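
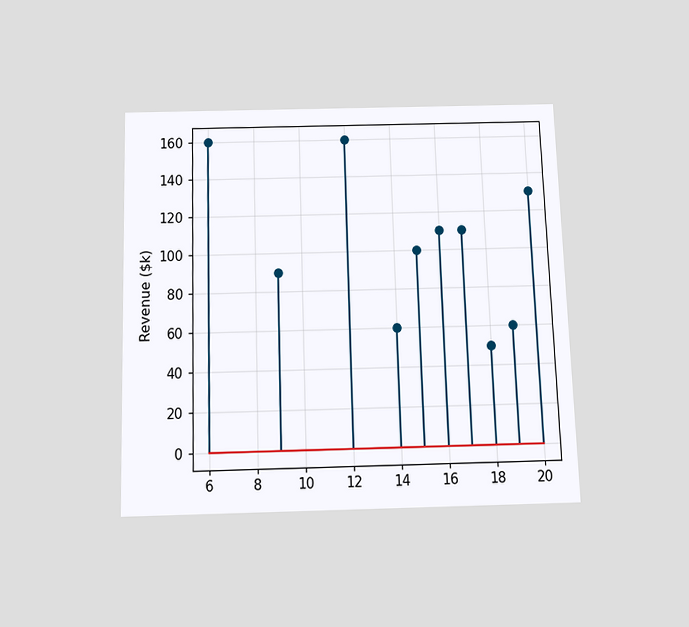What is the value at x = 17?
The chart is viewed slightly from below. The stem at x=17 reaches $110k.

$110k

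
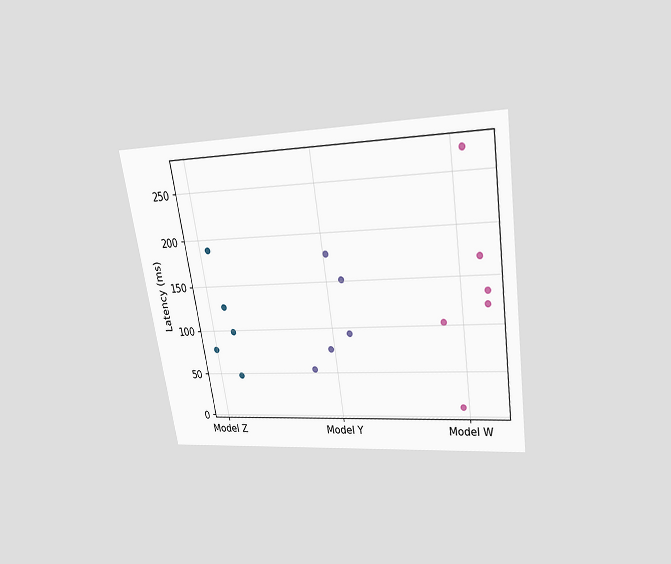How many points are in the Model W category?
The chart is tilted about 9° counter-clockwise and viewed slightly from above. Counting the markers in the Model W column gives 6.

6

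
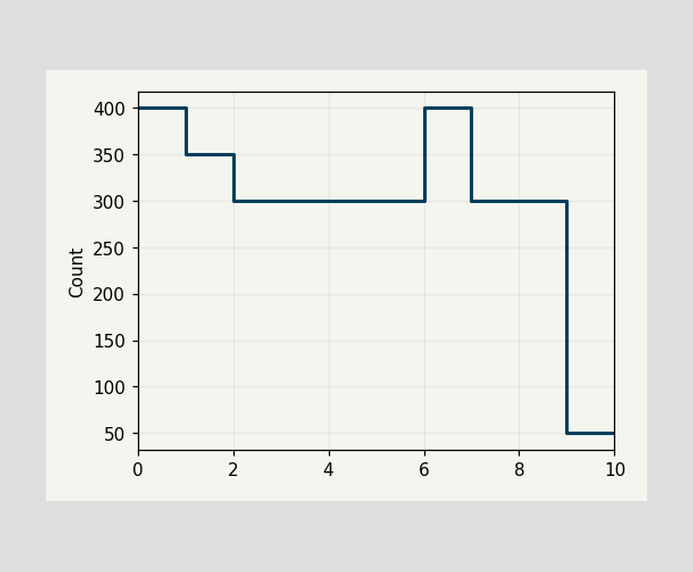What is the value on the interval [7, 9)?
On [7, 9) the step sits at 300.

300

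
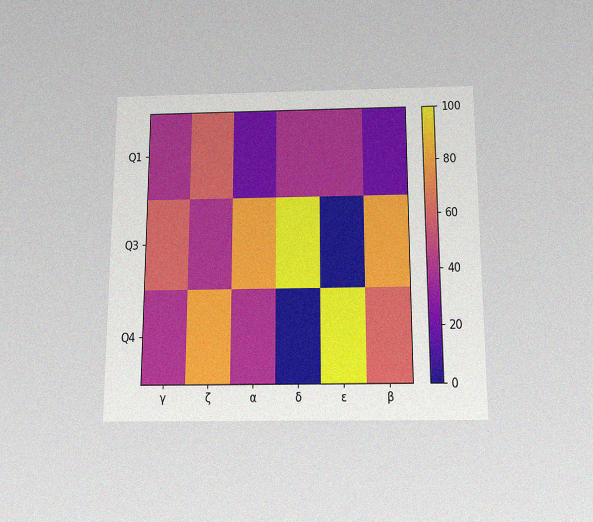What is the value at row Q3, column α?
80

The chart is viewed slightly from below, with some photo noise. Matching cell (Q3, α) against the colorbar gives 80.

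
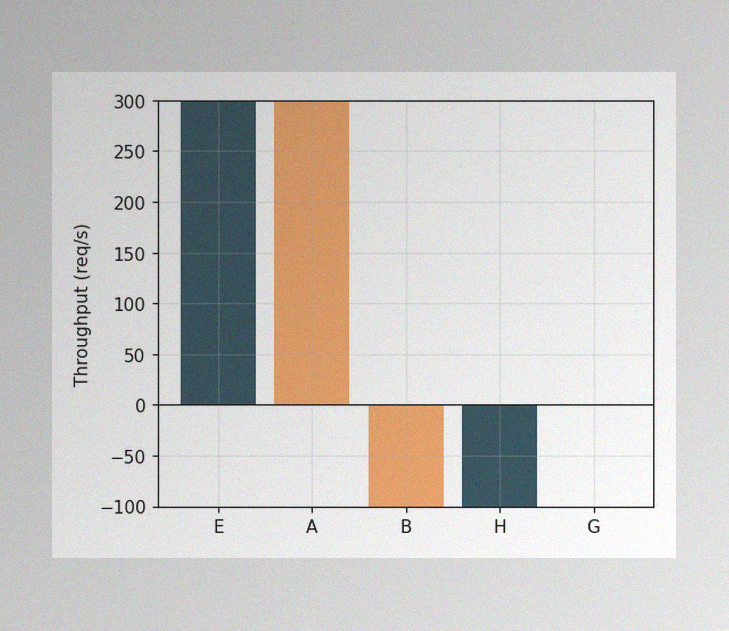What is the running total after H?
0req/s

The image has some photo noise and uneven lighting. After H the running total reaches 0req/s.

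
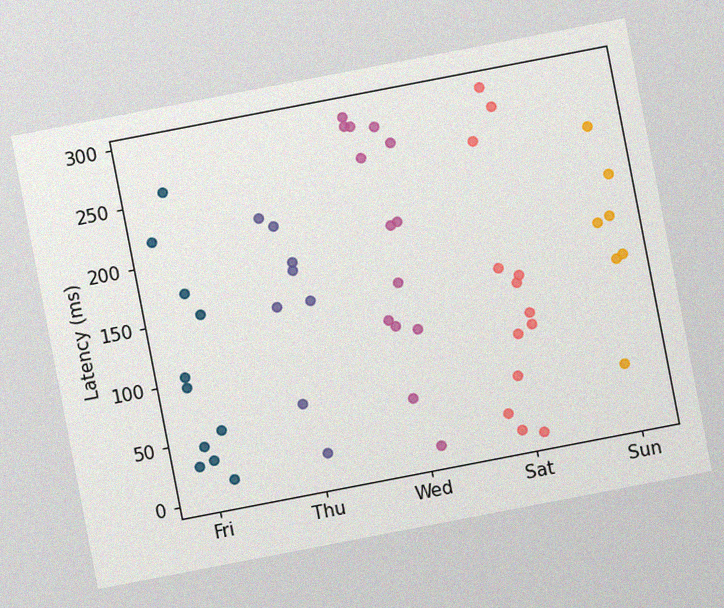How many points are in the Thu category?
8

The chart is tilted about 11° counter-clockwise, with some photo noise. Counting the markers in the Thu column gives 8.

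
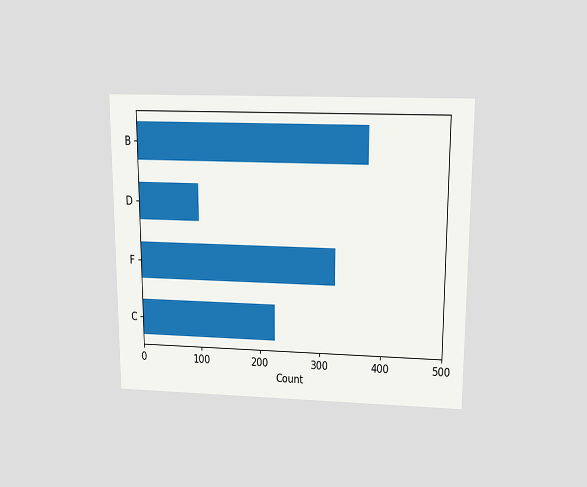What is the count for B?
The chart is viewed slightly from above. Reading along the chart's x-axis, the B bar reaches 375.

375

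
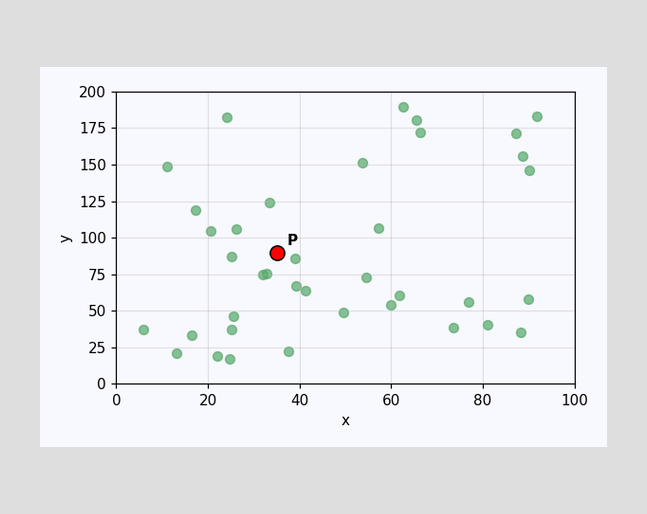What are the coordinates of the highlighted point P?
Following the gridlines from P to each axis, P sits at (35, 90).

(35, 90)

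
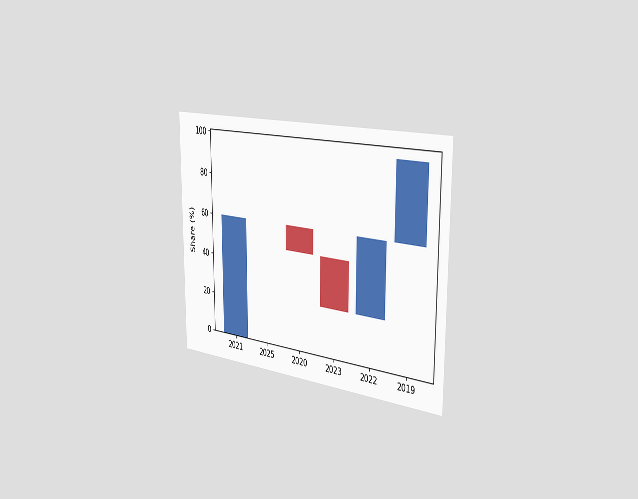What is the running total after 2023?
The chart is viewed slightly from the right. After 2023 the running total reaches 24%.

24%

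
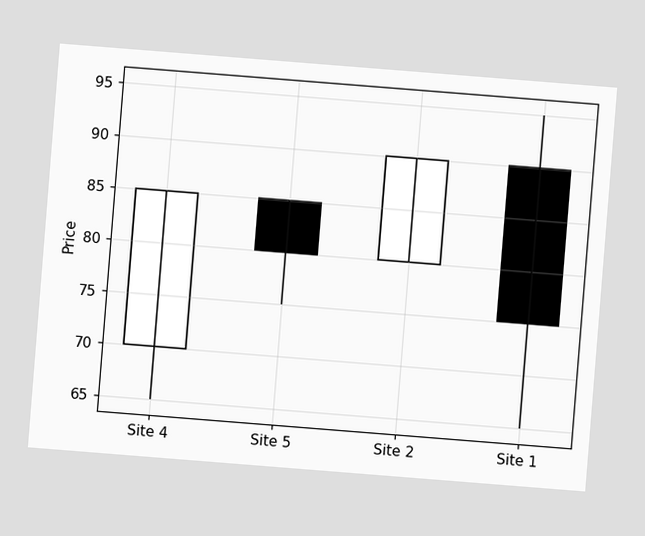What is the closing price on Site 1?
The chart is tilted about 5° clockwise. The Site 1 candle closes at 75.

75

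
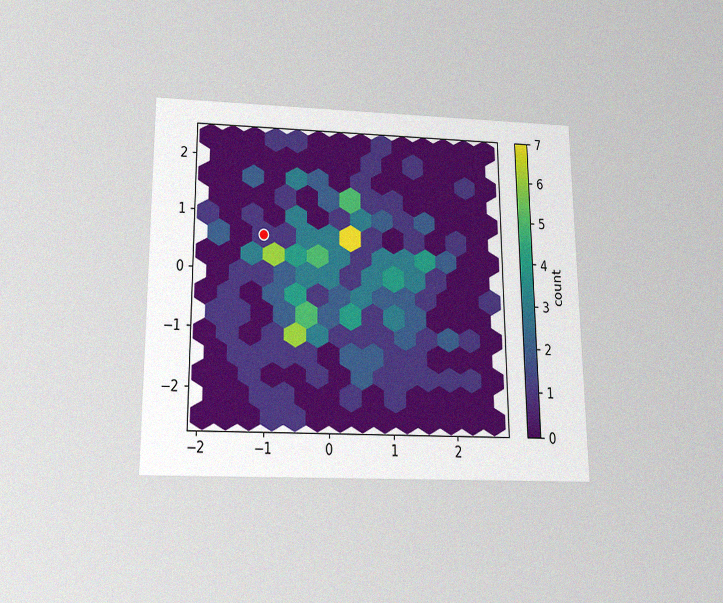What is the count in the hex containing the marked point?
1

The chart is viewed slightly from below, with some photo noise. The marked hex reads 1 on the colorbar.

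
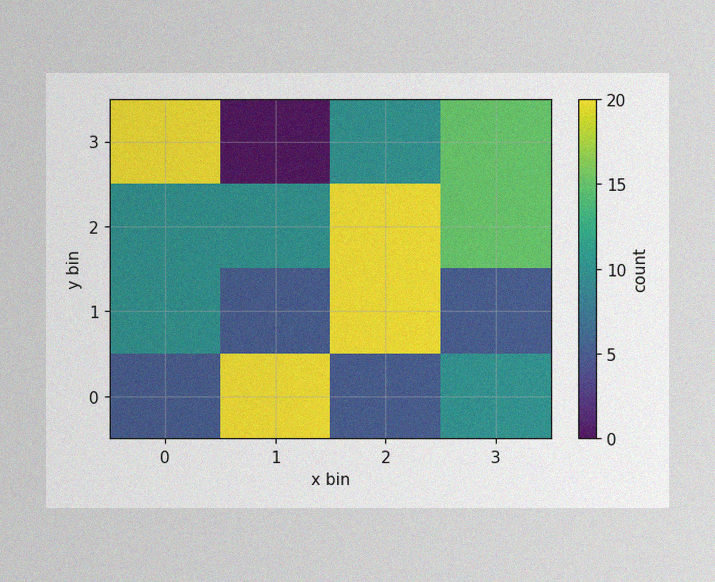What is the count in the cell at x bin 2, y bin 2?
20

The image has some photo noise and uneven lighting. Matching the cell (2, 2) against the colorbar gives 20.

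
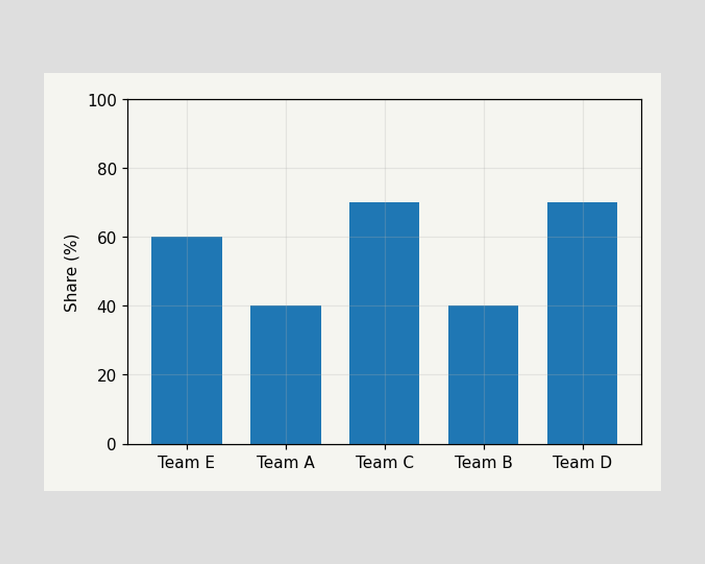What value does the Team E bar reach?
Reading along the chart's y-axis, the Team E bar reaches 60%.

60%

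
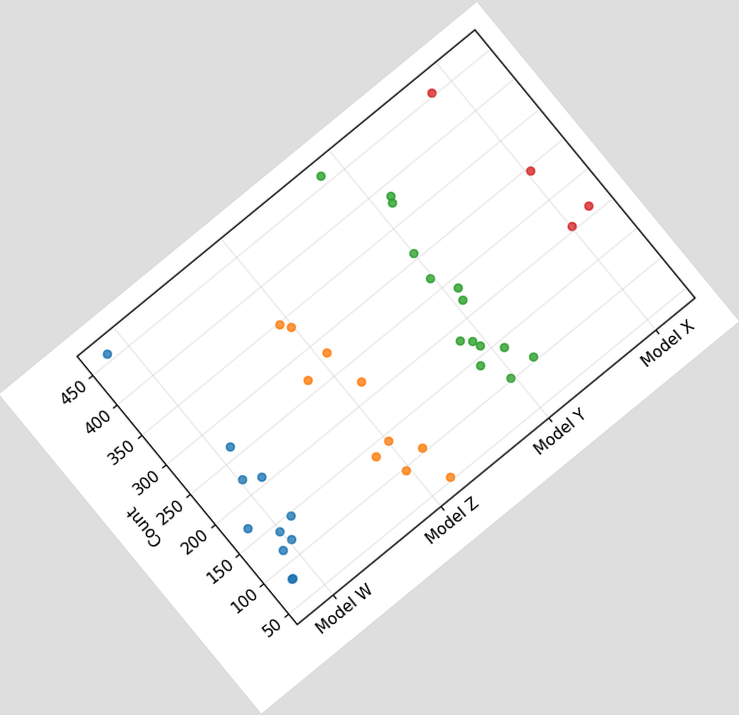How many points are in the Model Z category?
The chart is tilted about 39° counter-clockwise. Counting the markers in the Model Z column gives 10.

10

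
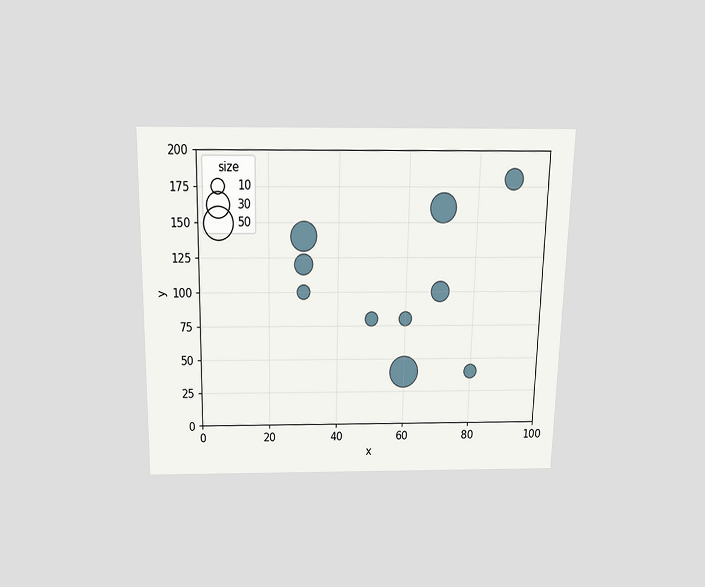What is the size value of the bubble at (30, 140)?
The chart is viewed slightly from above. Matching the bubble at (30, 140) against the size legend gives 40.

40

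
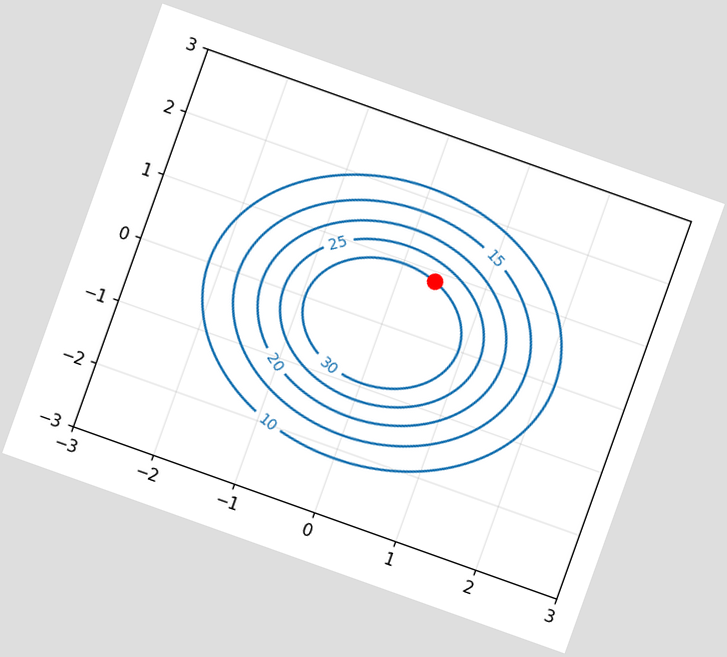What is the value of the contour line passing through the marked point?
30

The chart is tilted about 20° clockwise. The marked point sits on the contour labelled 30.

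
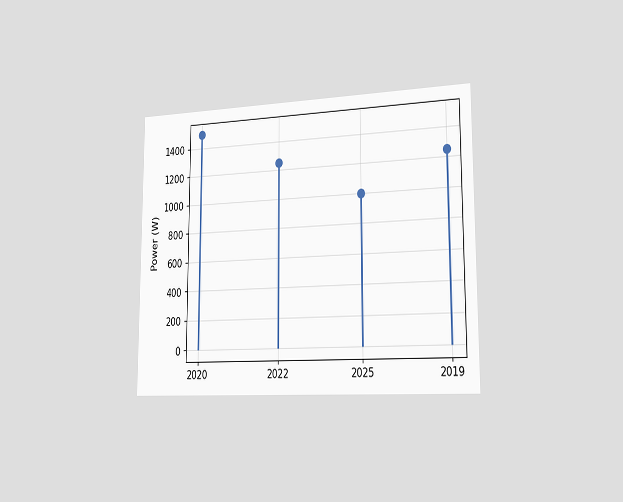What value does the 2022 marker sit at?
1250W

The chart is viewed slightly from the right. The 2022 marker sits at 1250W.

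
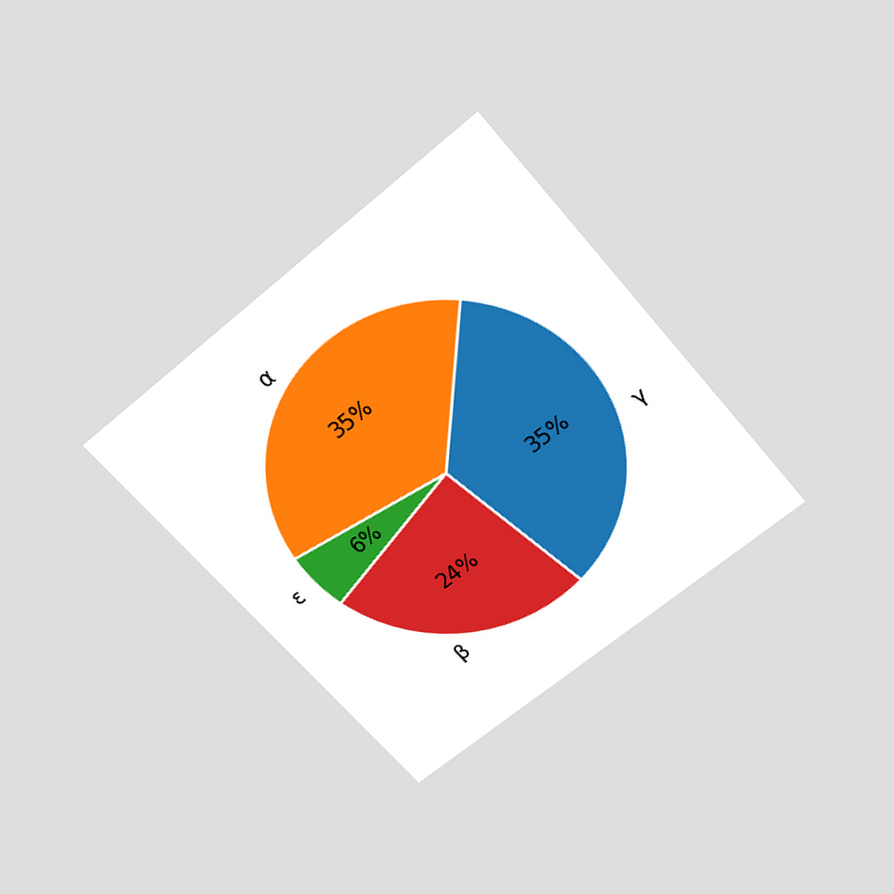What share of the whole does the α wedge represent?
35%

The chart is tilted about 40° counter-clockwise and viewed slightly from above. The α slice takes up 35% of the pie.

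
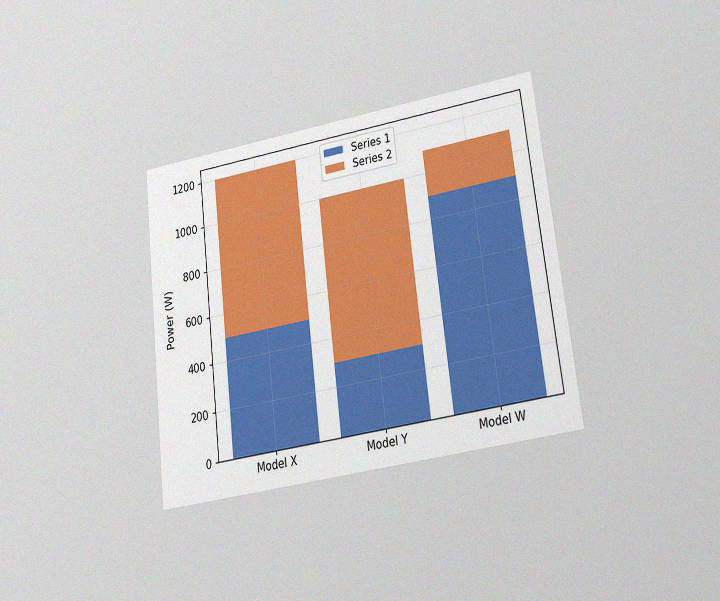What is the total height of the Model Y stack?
The chart is tilted about 7° counter-clockwise and viewed at a slight angle, with some photo noise. The Model Y stack's top reaches 1000W on the y-axis.

1000W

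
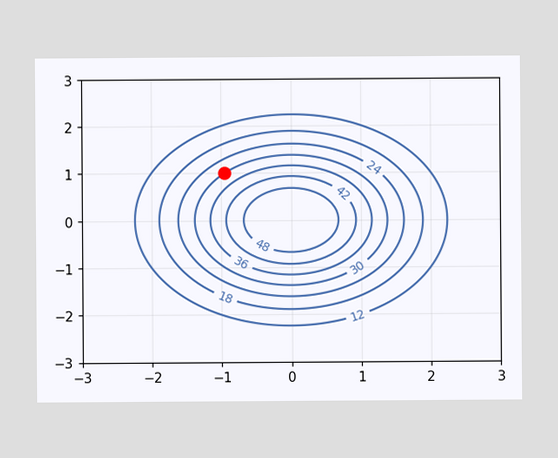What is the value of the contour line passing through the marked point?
30

The marked point sits on the contour labelled 30.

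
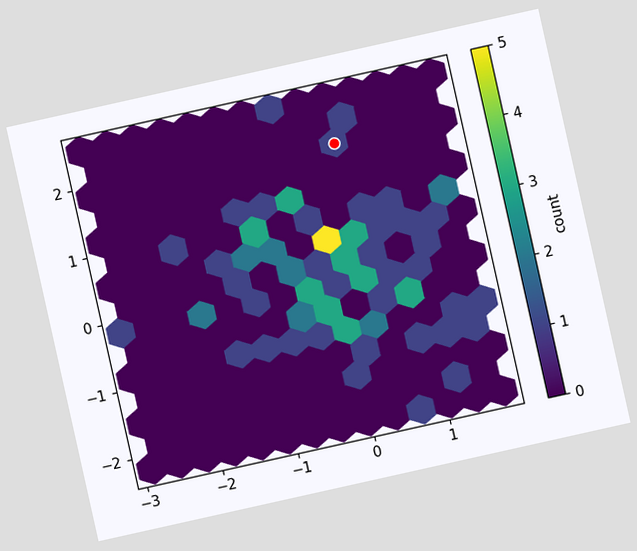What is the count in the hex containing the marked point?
The chart is tilted about 13° counter-clockwise. The marked hex reads 1 on the colorbar.

1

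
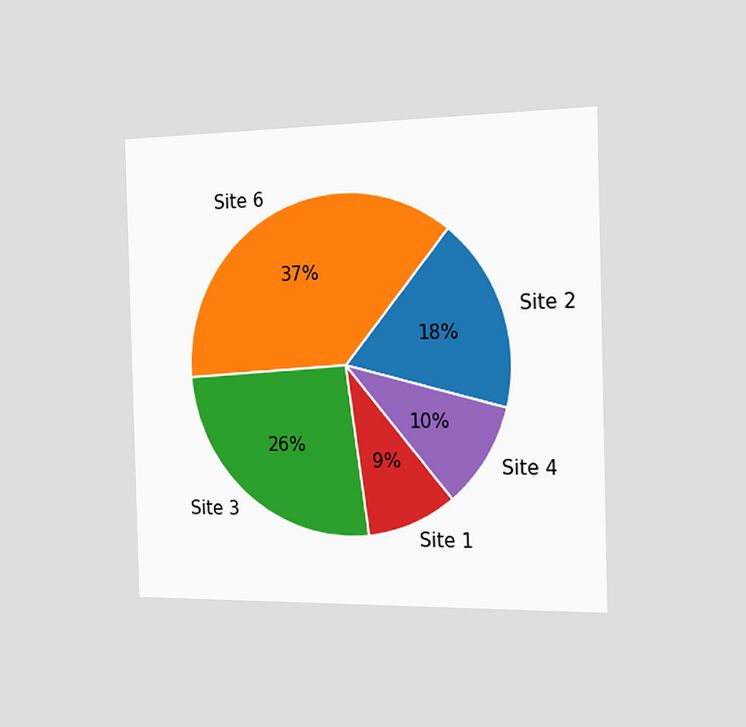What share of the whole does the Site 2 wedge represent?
18%

The chart is viewed slightly from the right. The Site 2 slice takes up 18% of the pie.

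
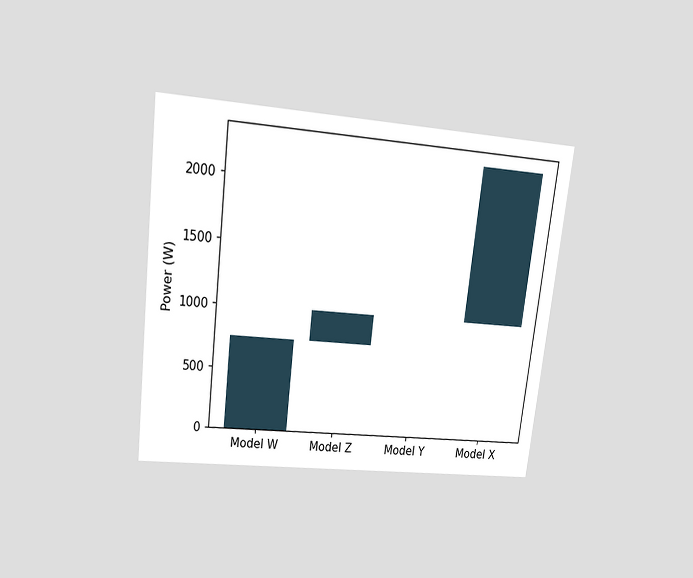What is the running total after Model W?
The chart is tilted about 7° clockwise and viewed slightly from above. After Model W the running total reaches 750W.

750W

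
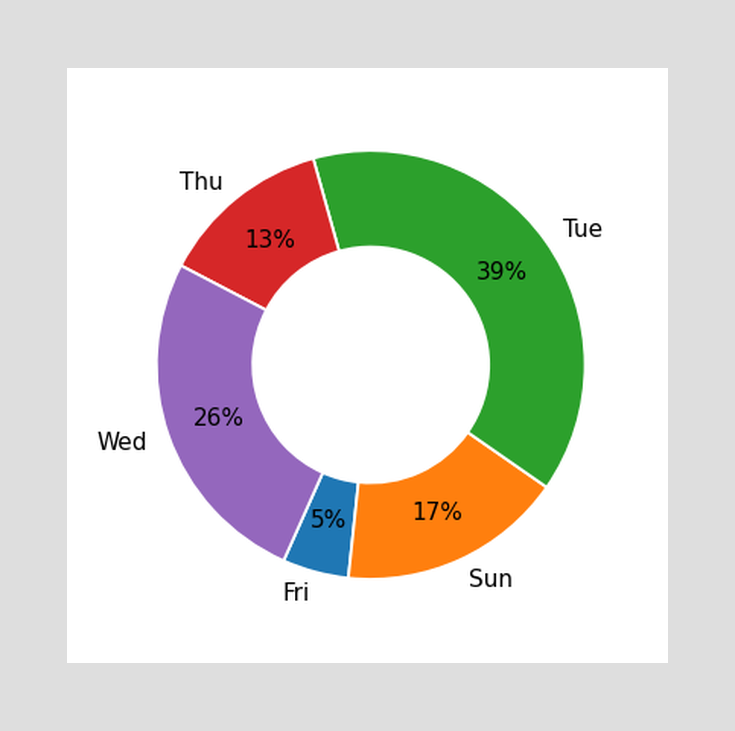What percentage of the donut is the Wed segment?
26%

The Wed segment takes up 26% of the ring.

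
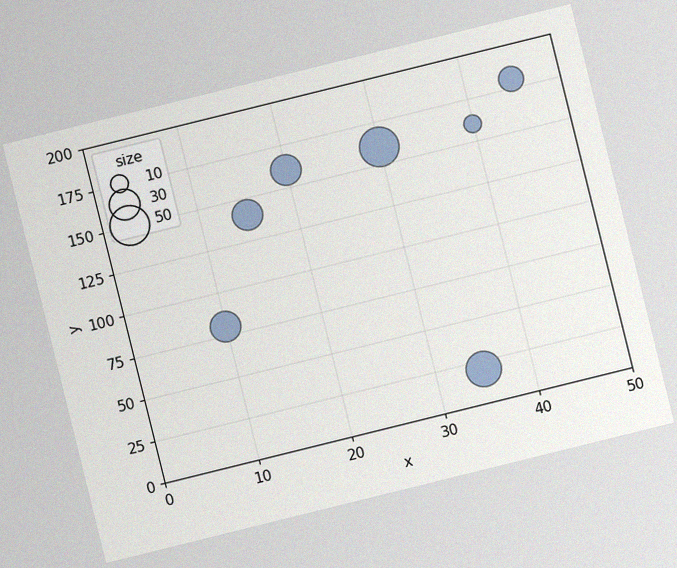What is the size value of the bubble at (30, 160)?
The chart is tilted about 14° counter-clockwise, with some photo noise. Matching the bubble at (30, 160) against the size legend gives 50.

50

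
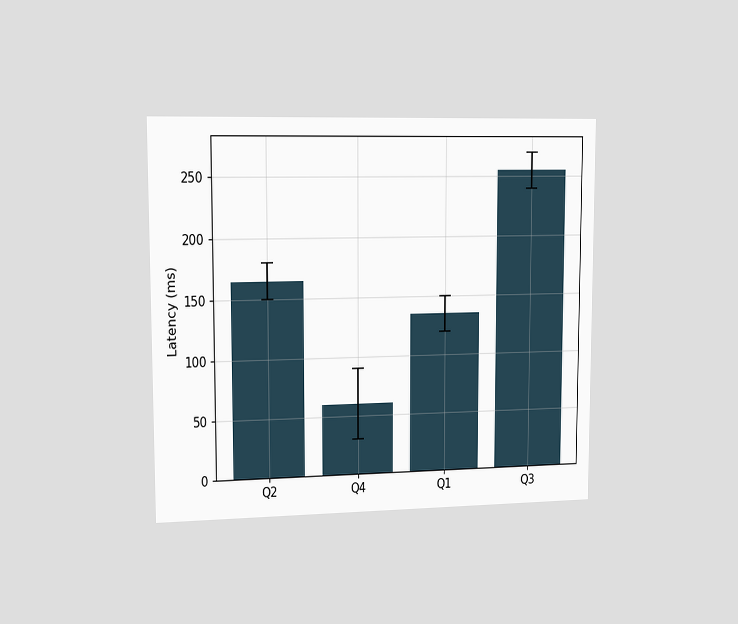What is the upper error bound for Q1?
The chart is viewed slightly from the left. The Q1 bar's upper whisker reaches 150ms.

150ms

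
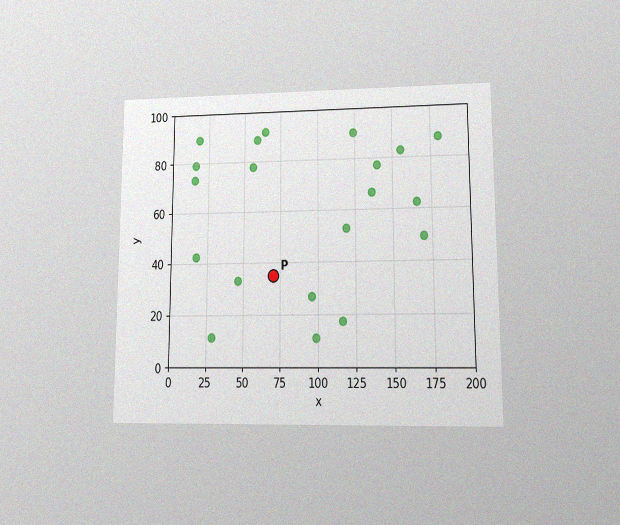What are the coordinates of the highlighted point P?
The chart is viewed at a slight angle, with some photo noise. Following the gridlines from P to each axis, P sits at (70, 35).

(70, 35)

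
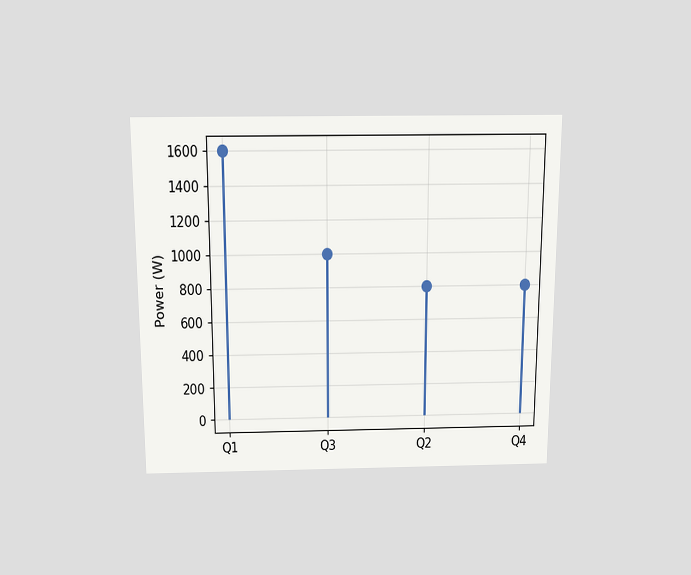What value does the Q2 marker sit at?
The chart is viewed slightly from above. The Q2 marker sits at 800W.

800W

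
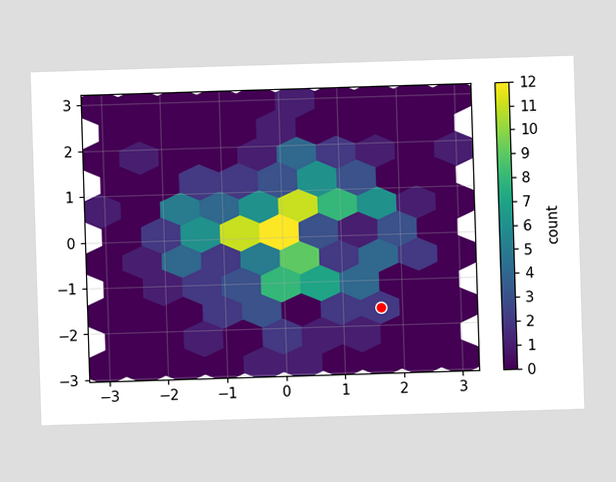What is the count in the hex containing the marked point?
The marked hex reads 2 on the colorbar.

2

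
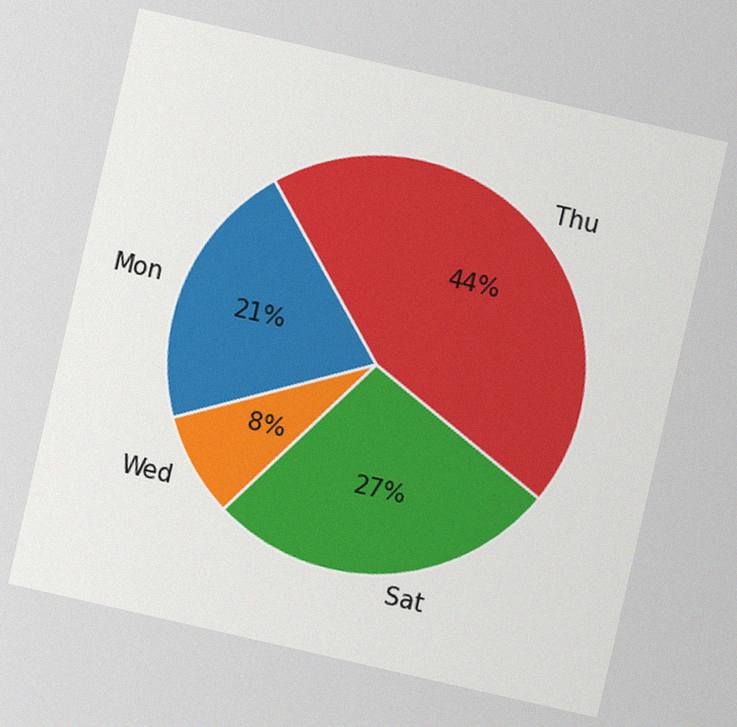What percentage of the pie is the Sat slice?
27%

The chart is tilted about 13° clockwise, with some photo noise. The Sat slice takes up 27% of the pie.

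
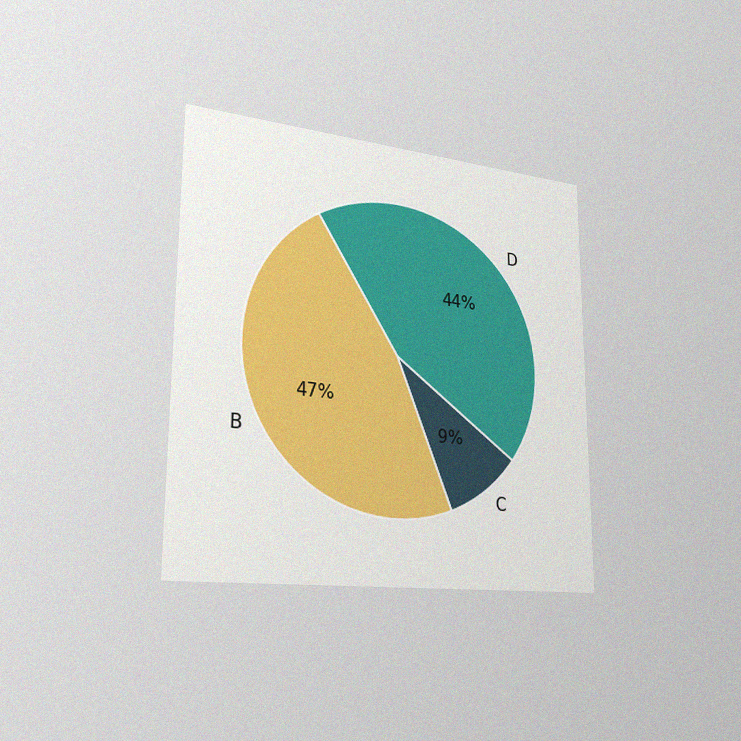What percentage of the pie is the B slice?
The chart is viewed slightly from the left, with some photo noise. The B slice takes up 47% of the pie.

47%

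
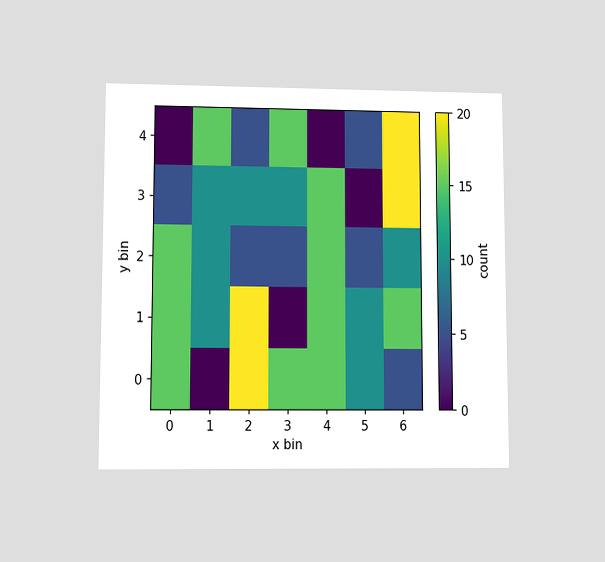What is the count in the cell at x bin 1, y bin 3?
The chart is viewed at a slight angle. Matching the cell (1, 3) against the colorbar gives 10.

10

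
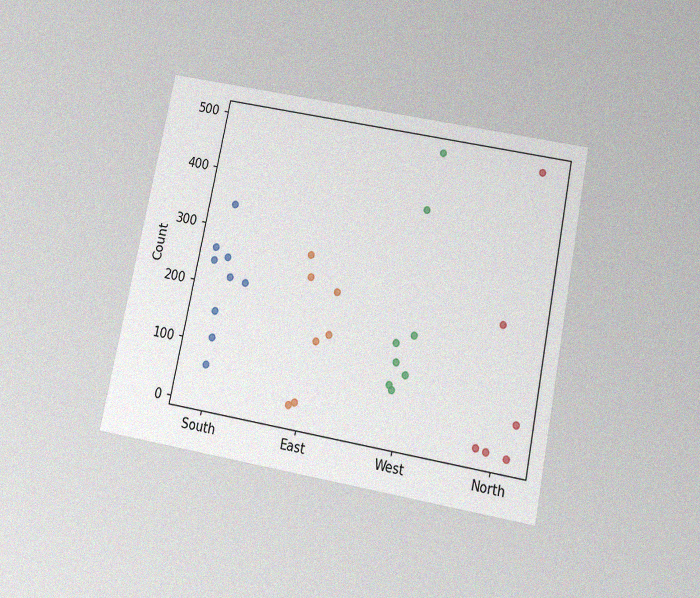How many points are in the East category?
The chart is tilted about 11° clockwise and viewed slightly from below, with some photo noise. Counting the markers in the East column gives 7.

7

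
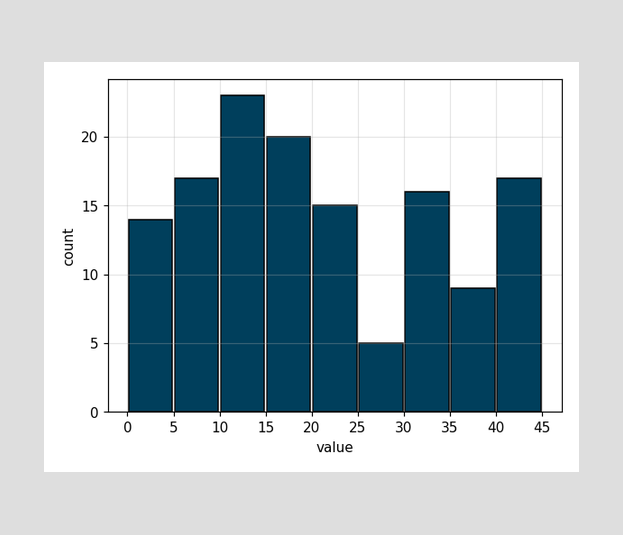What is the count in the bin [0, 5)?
The [0, 5) bin has height 14.

14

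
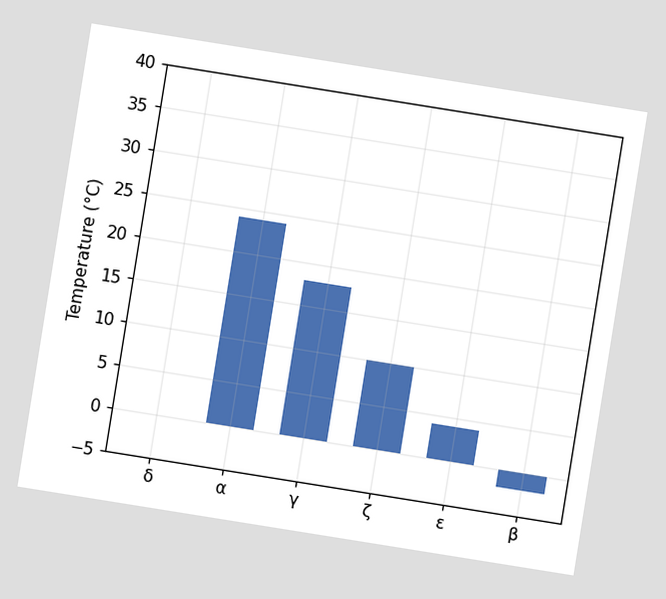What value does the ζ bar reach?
The chart is tilted about 9° clockwise. Reading along the chart's y-axis, the ζ bar reaches 10°C.

10°C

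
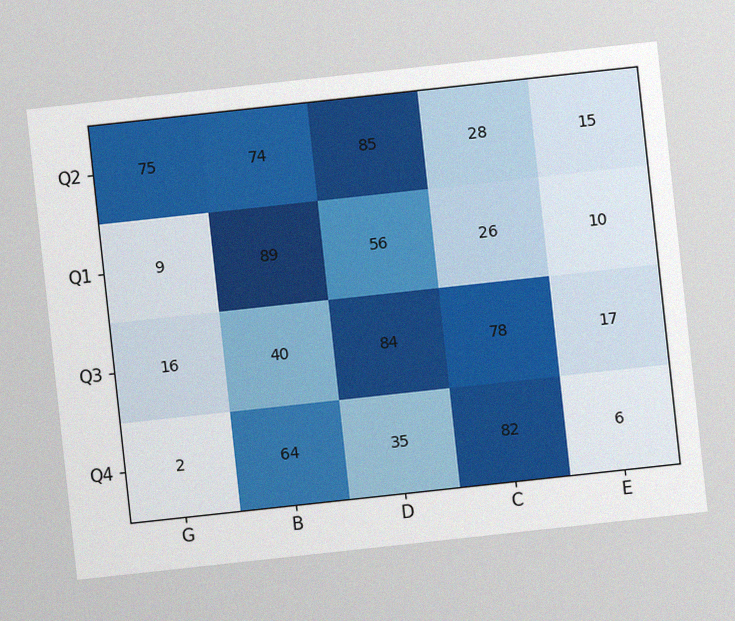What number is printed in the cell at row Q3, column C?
78

The chart is tilted about 6° counter-clockwise, with some photo noise. The (Q3, C) cell reads 78.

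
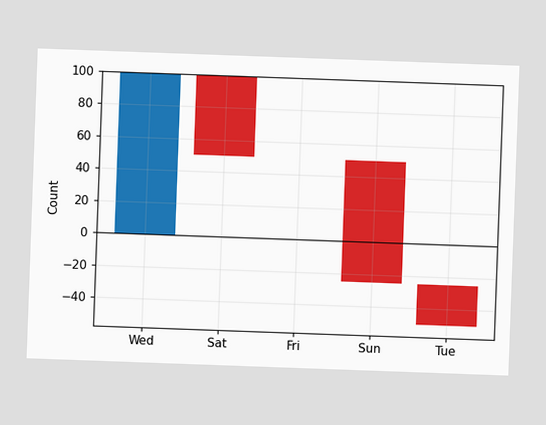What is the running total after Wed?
The chart is tilted about 2° clockwise. After Wed the running total reaches 100.

100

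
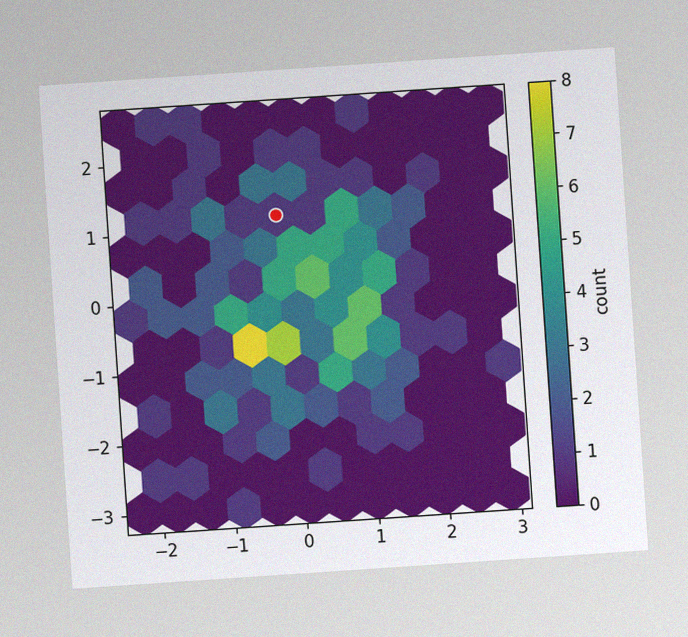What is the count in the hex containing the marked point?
The chart is tilted about 4° counter-clockwise, with some photo noise. The marked hex reads 1 on the colorbar.

1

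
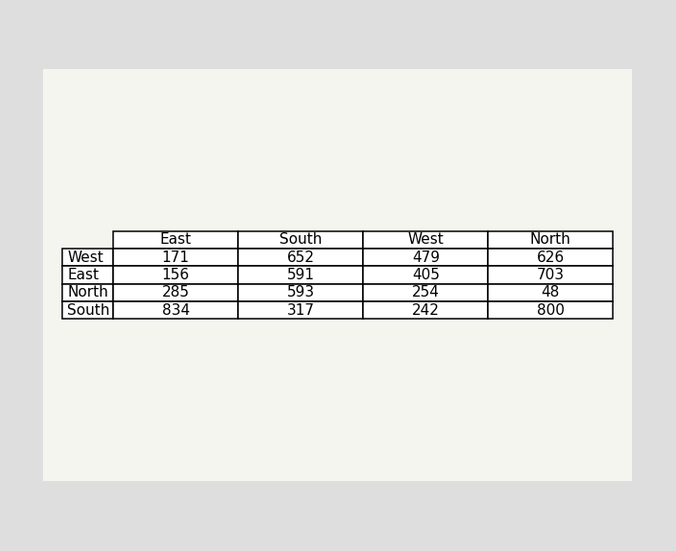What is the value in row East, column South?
The (East, South) cell reads 591.

591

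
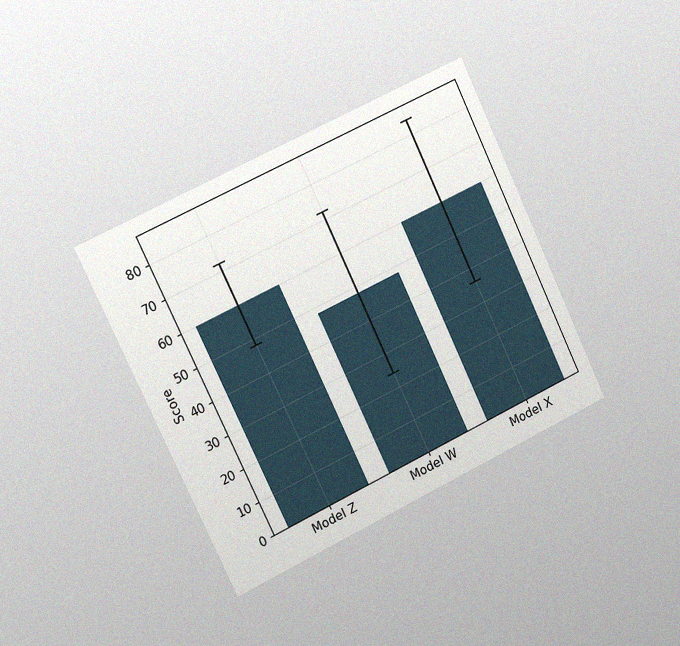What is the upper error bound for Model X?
84

The chart is tilted about 25° counter-clockwise and viewed slightly from the left, with some photo noise. The Model X bar's upper whisker reaches 84.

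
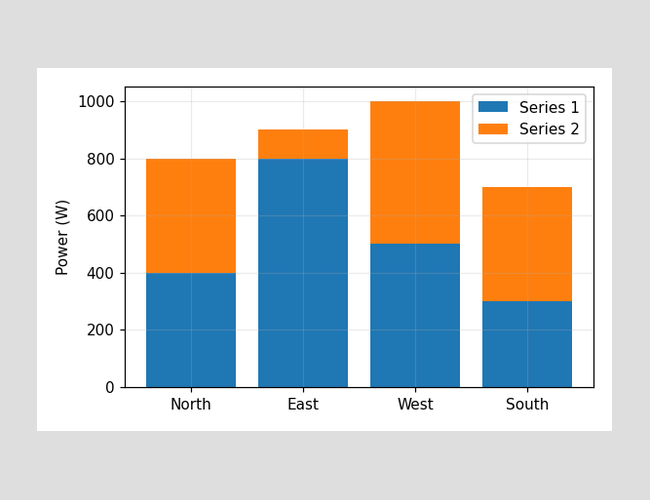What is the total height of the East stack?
The East stack's top reaches 900W on the y-axis.

900W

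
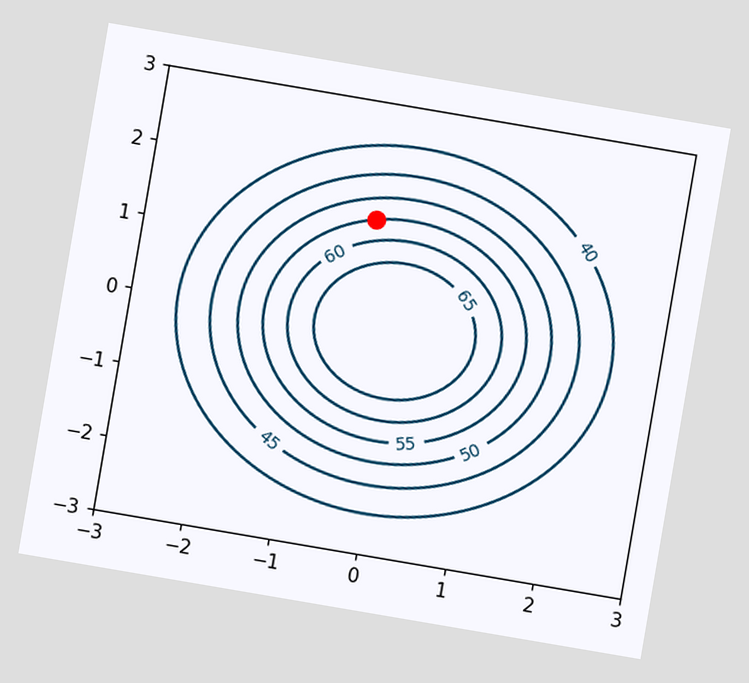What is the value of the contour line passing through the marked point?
55

The chart is tilted about 10° clockwise. The marked point sits on the contour labelled 55.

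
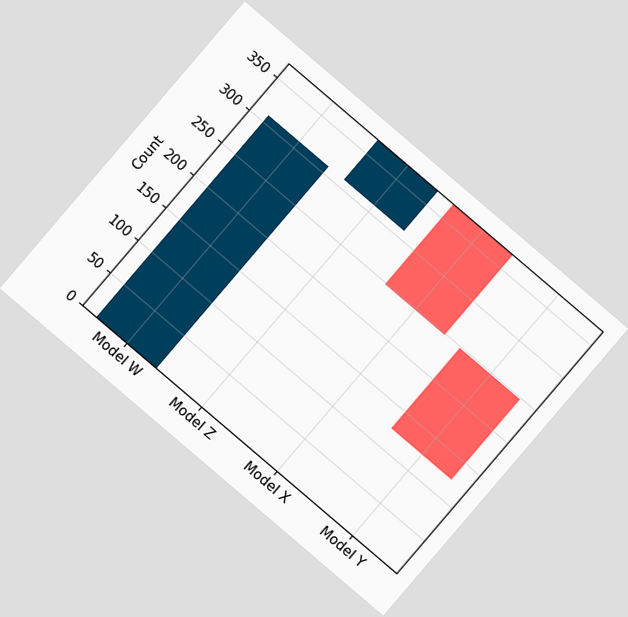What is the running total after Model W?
The chart is tilted about 40° clockwise. After Model W the running total reaches 310.

310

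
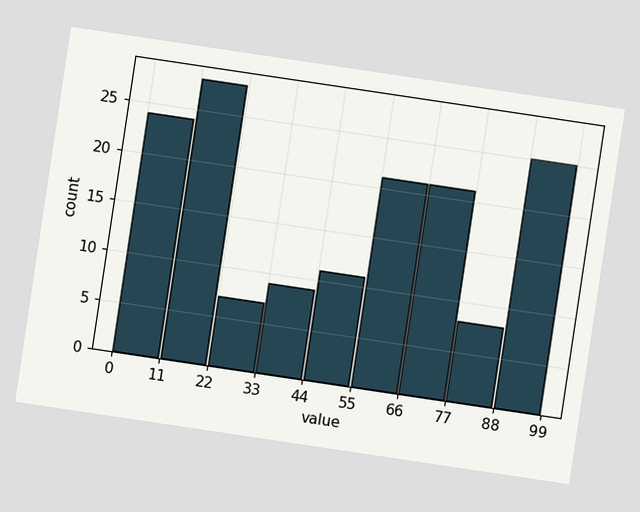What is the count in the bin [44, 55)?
11

The chart is tilted about 8° clockwise. The [44, 55) bin has height 11.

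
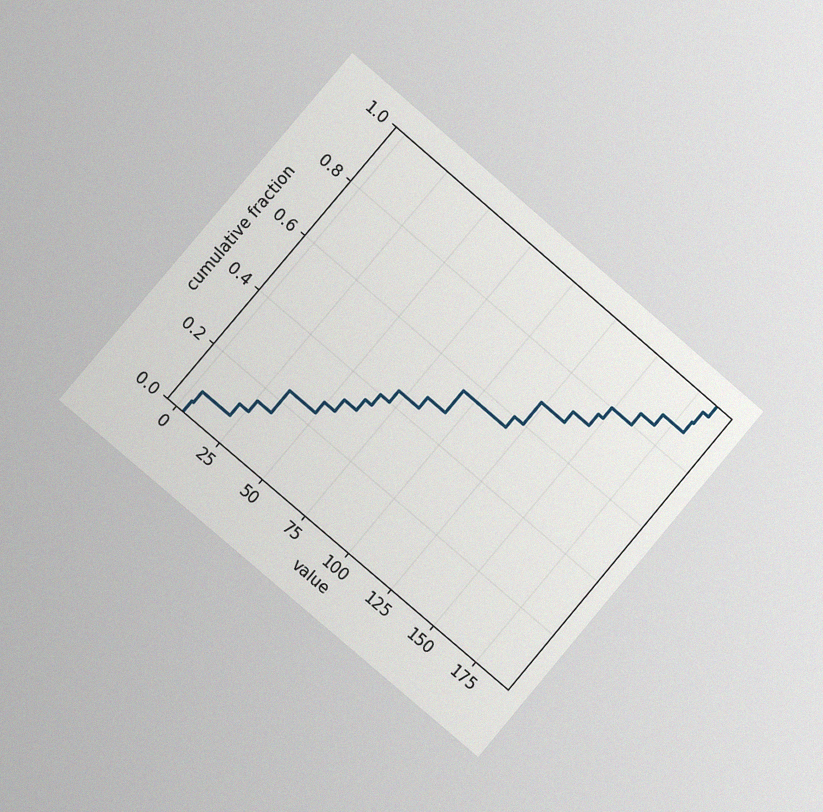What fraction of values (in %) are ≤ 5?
The chart is tilted about 40° clockwise and viewed slightly from the left, with some photo noise. At x=5 the ECDF step is at 8%.

8%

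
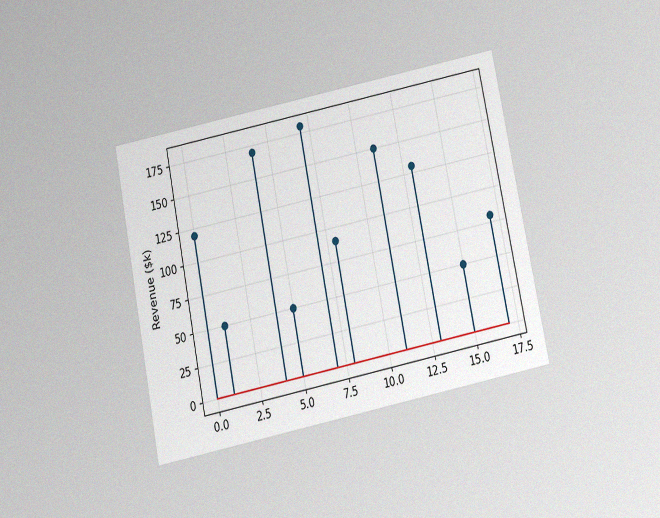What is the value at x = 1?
$50k

The chart is tilted about 11° counter-clockwise and viewed slightly from below, with some photo noise. The stem at x=1 reaches $50k.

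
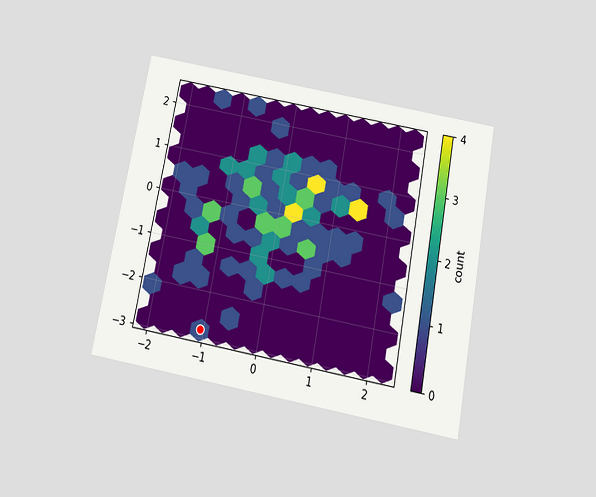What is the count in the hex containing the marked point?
1

The chart is tilted about 11° clockwise and viewed slightly from below. The marked hex reads 1 on the colorbar.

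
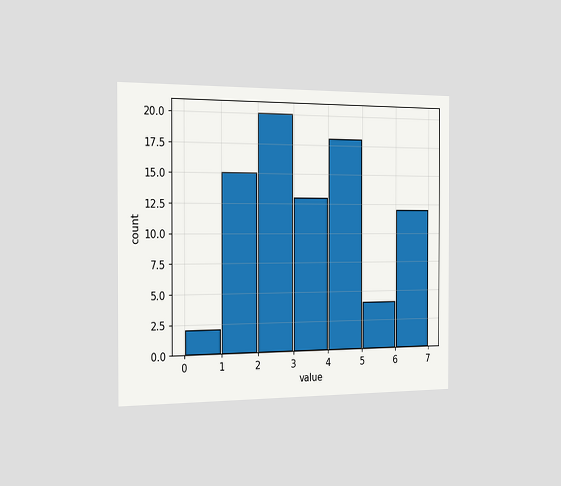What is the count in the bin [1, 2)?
The chart is viewed slightly from the left. The [1, 2) bin has height 15.

15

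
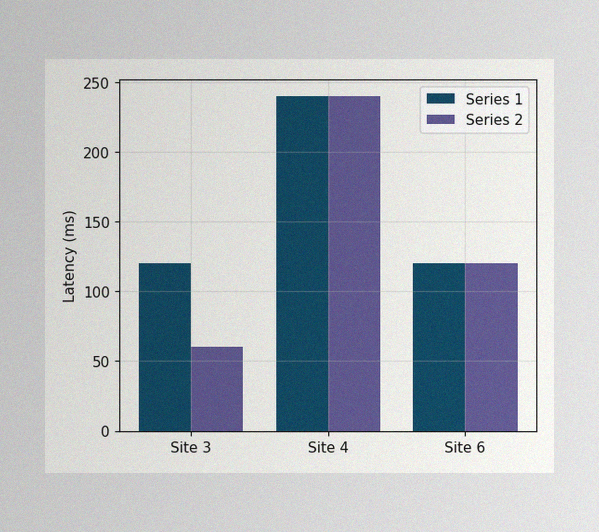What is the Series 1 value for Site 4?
The image has some photo noise and uneven lighting. The Series 1 bar at Site 4 reaches 240ms on the y-axis.

240ms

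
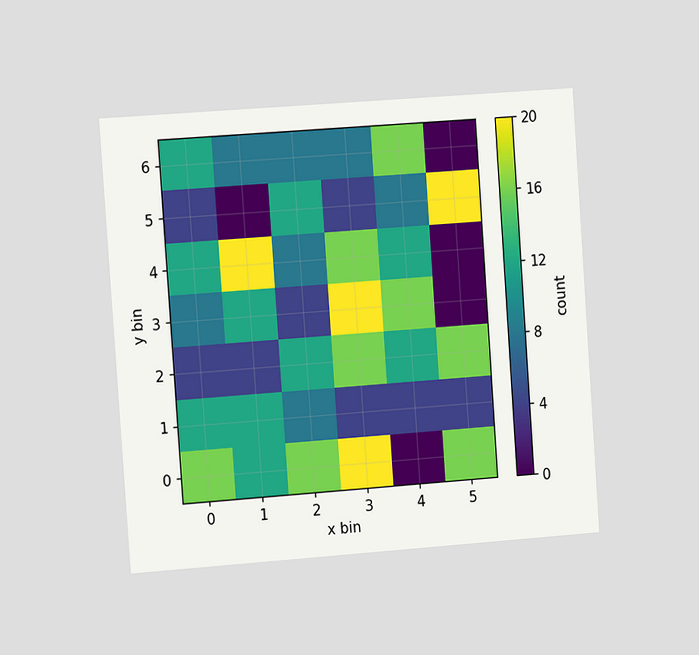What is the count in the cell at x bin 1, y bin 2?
4

The chart is tilted about 4° counter-clockwise and viewed slightly from the left. Matching the cell (1, 2) against the colorbar gives 4.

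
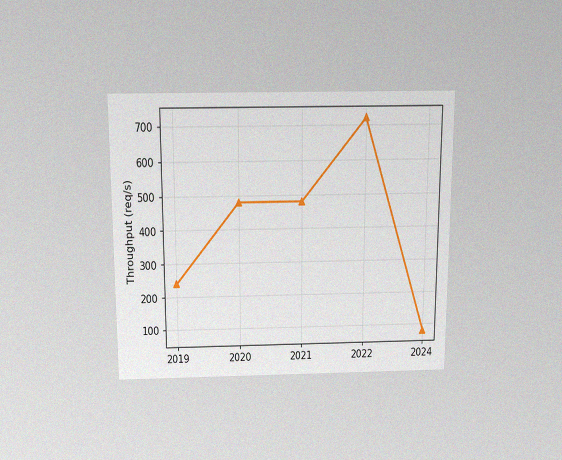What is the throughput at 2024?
80req/s

The chart is viewed slightly from above, with some photo noise. At 2024, the line is at 80req/s.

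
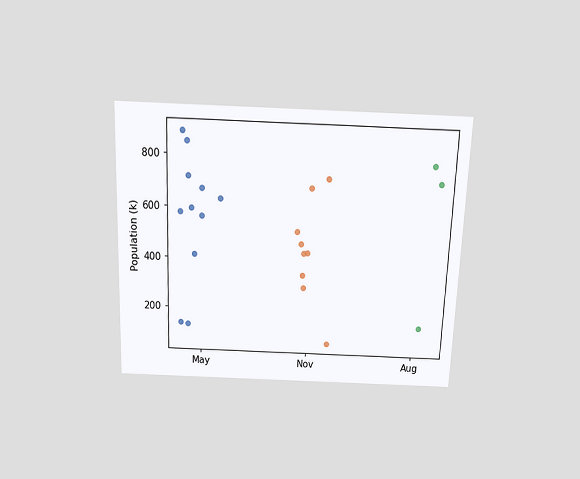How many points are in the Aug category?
3

The chart is tilted about 2° clockwise and viewed slightly from above. Counting the markers in the Aug column gives 3.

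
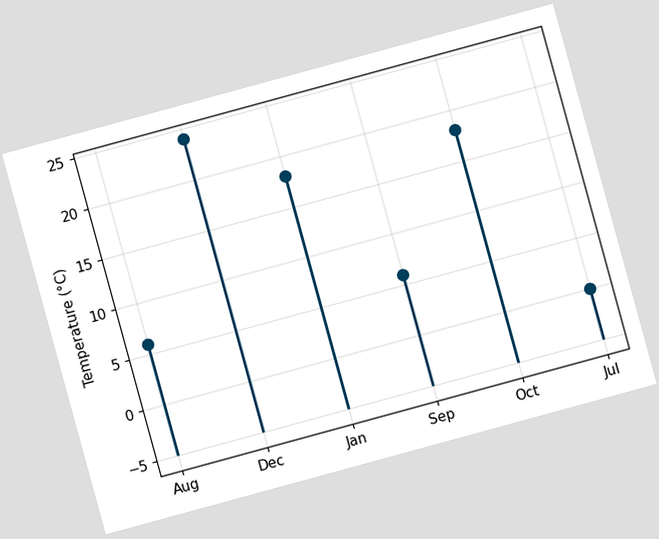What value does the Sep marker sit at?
The chart is tilted about 15° counter-clockwise. The Sep marker sits at 6°C.

6°C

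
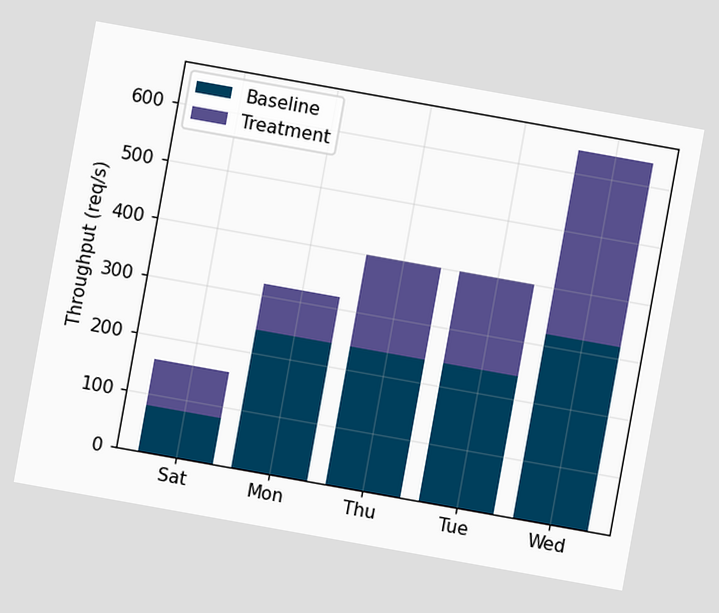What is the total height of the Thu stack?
400req/s

The chart is tilted about 10° clockwise. The Thu stack's top reaches 400req/s on the y-axis.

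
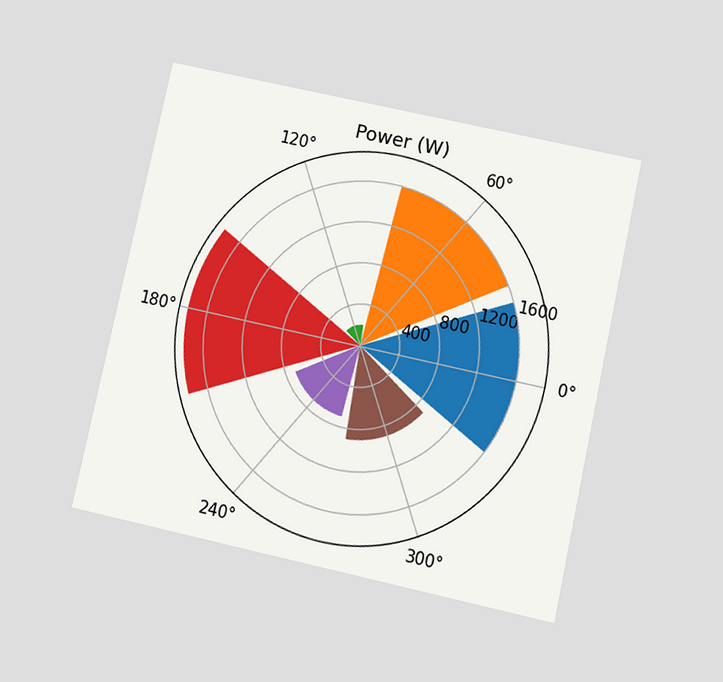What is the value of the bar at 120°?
200W

The chart is tilted about 12° clockwise and viewed slightly from below. The bar at 120° reaches 200W on the radial axis.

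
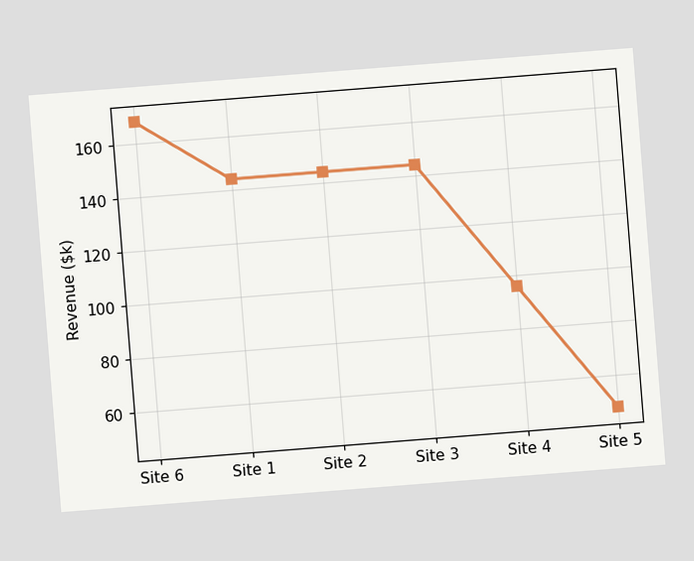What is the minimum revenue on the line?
The chart is tilted about 5° counter-clockwise. The lowest point is at Site 5, and reading across to the y-axis gives $48k.

$48k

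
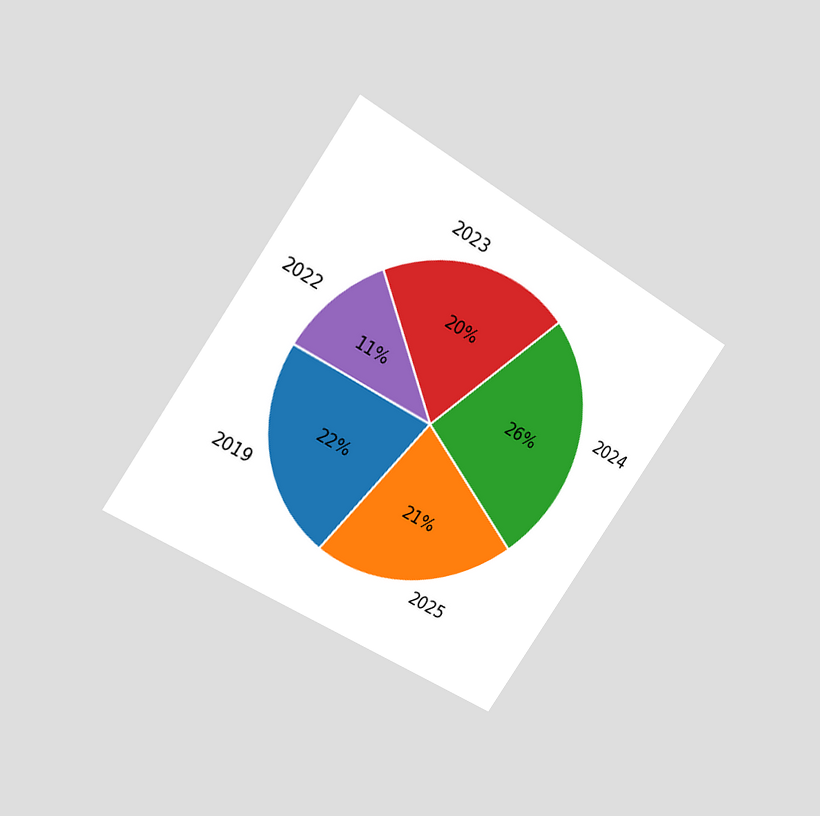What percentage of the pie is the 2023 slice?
20%

The chart is tilted about 34° clockwise and viewed at a slight angle. The 2023 slice takes up 20% of the pie.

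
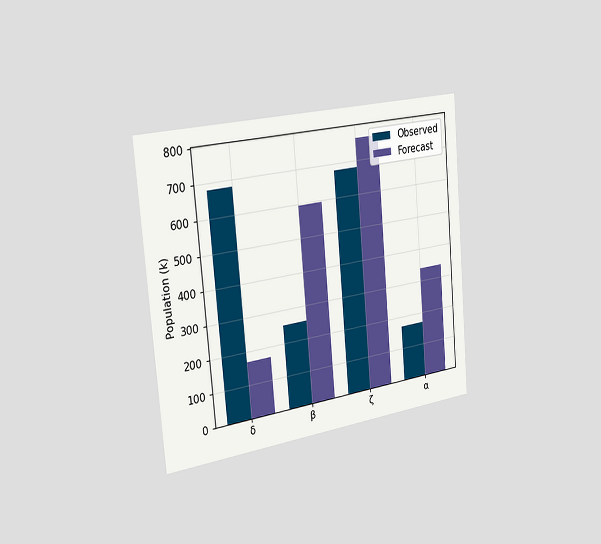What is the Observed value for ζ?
The chart is tilted about 5° counter-clockwise and viewed slightly from the left. The Observed bar at ζ reaches 680k on the y-axis.

680k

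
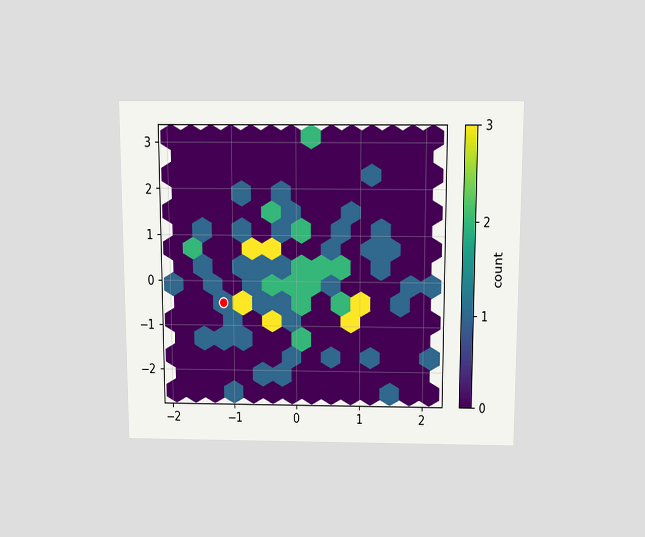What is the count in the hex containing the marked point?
1

The chart is viewed slightly from above. The marked hex reads 1 on the colorbar.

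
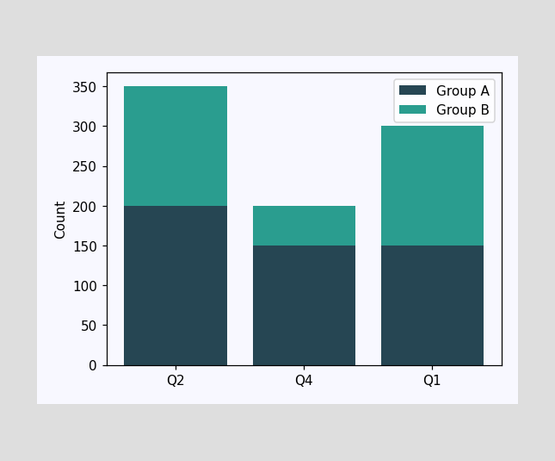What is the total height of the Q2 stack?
The Q2 stack's top reaches 350 on the y-axis.

350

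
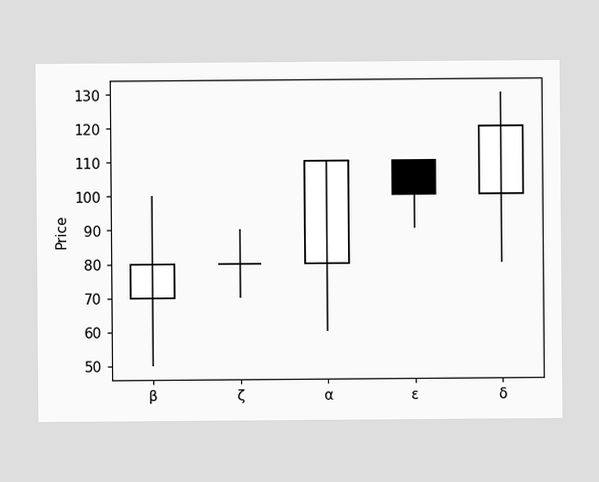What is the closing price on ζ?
80

The ζ candle closes at 80.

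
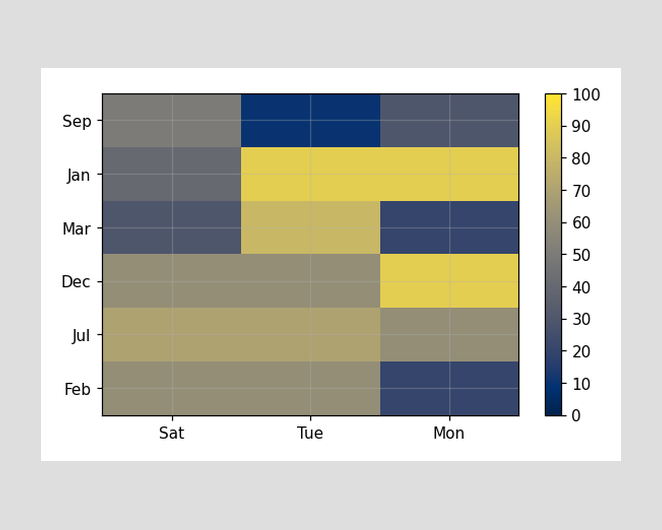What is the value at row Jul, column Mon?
60

Matching cell (Jul, Mon) against the colorbar gives 60.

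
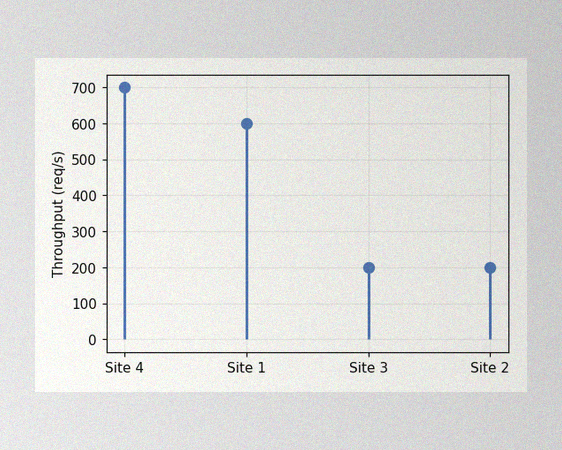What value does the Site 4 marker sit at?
The image has some photo noise and uneven lighting. The Site 4 marker sits at 700req/s.

700req/s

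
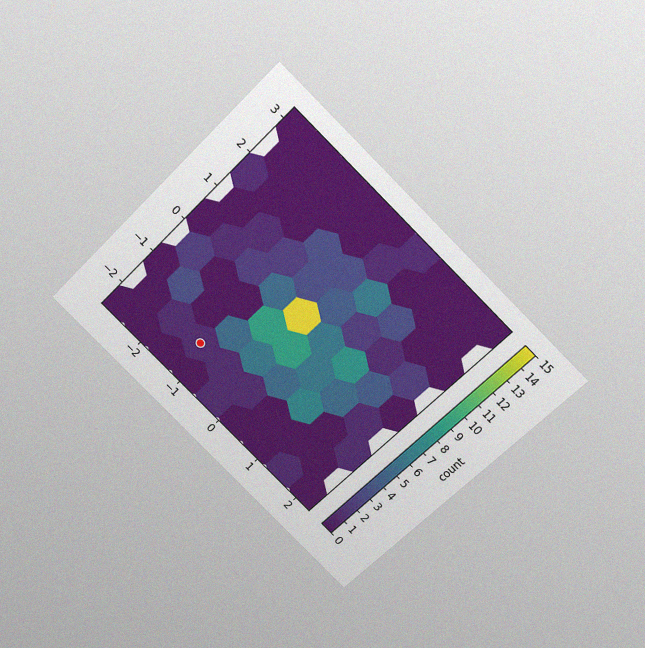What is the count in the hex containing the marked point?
The chart is tilted about 45° clockwise and viewed slightly from above, with some photo noise. The marked hex reads 1 on the colorbar.

1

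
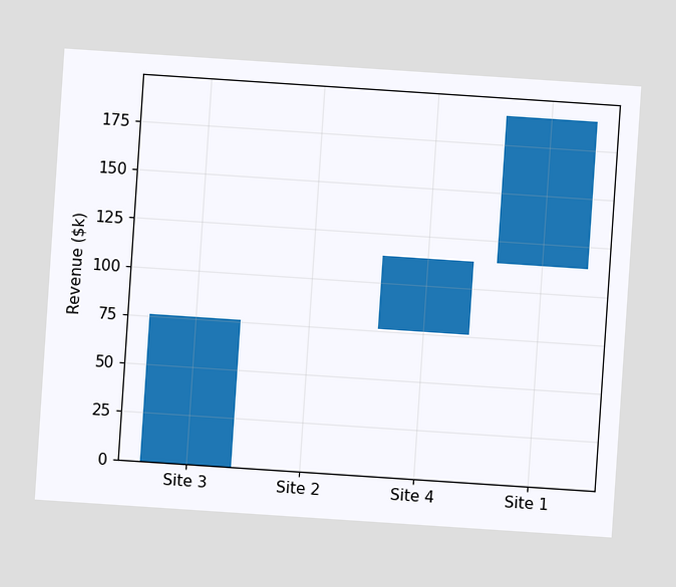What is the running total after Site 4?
$114k

The chart is tilted about 4° clockwise. After Site 4 the running total reaches $114k.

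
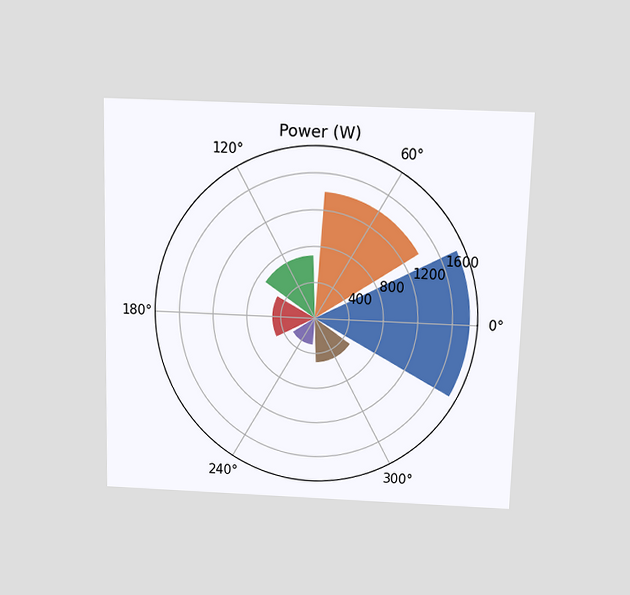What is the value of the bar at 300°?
500W

The chart is viewed slightly from above. The bar at 300° reaches 500W on the radial axis.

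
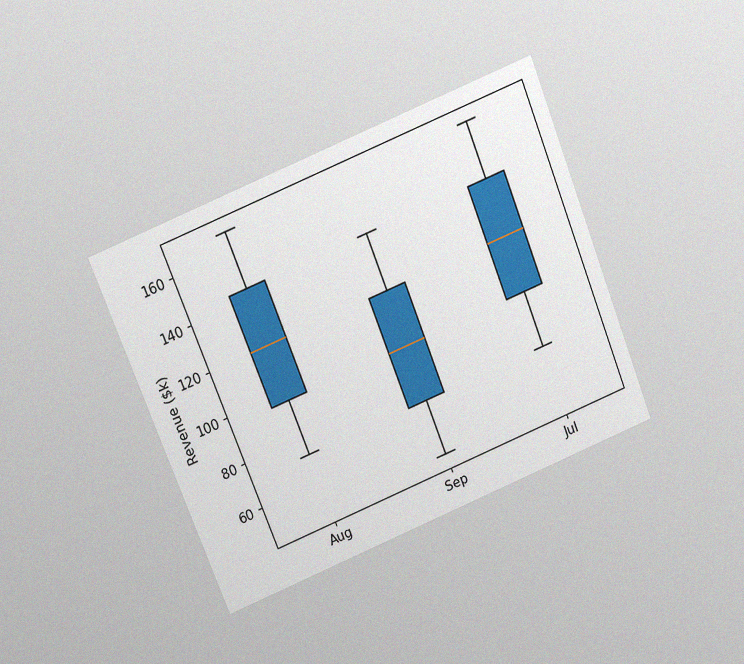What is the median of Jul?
$120k

The chart is tilted about 22° counter-clockwise and viewed slightly from above, with some photo noise. The median line in the Jul box sits at $120k.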